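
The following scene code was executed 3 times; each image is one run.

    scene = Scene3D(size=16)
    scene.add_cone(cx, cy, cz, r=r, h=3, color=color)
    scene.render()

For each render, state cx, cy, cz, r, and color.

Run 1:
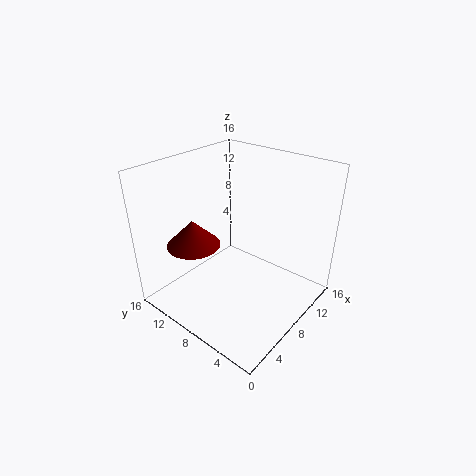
cx = 5, cy = 12, cz = 7, r = 3, color = 'maroon'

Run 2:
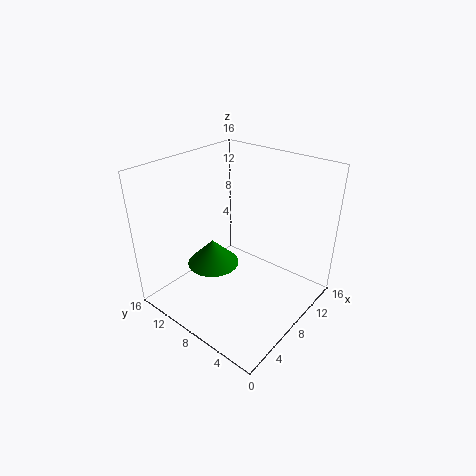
cx = 7, cy = 11, cz = 4, r = 3, color = 'green'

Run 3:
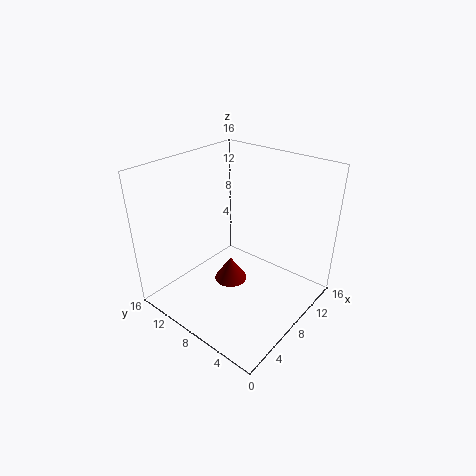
cx = 9, cy = 10, cz = 1, r = 2, color = 'maroon'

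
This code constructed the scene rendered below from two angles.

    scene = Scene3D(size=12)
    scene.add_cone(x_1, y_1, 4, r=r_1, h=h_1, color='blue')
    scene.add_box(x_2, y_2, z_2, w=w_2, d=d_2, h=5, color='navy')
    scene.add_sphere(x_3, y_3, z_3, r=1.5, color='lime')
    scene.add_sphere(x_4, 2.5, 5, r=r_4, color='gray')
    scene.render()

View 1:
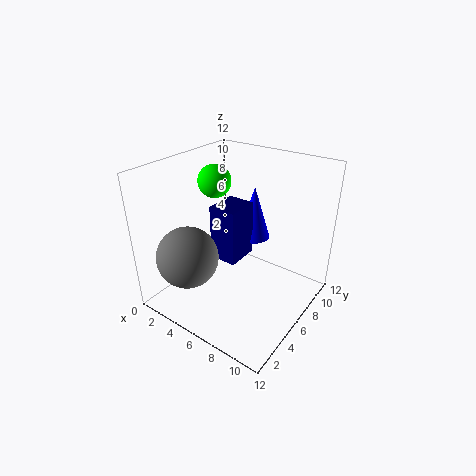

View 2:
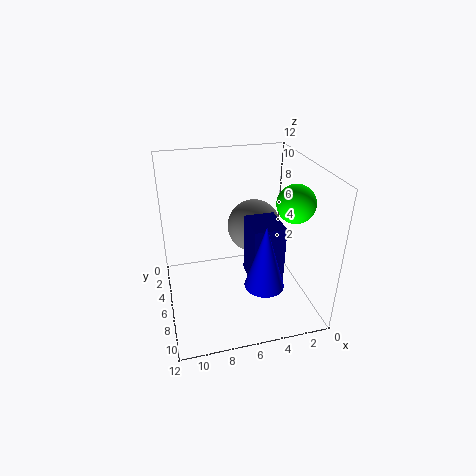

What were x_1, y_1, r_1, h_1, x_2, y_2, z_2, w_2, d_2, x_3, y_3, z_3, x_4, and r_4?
x_1 = 5; y_1 = 10; r_1 = 1.5; h_1 = 5; x_2 = 3; y_2 = 6; z_2 = 3; w_2 = 2.5; d_2 = 3; x_3 = 2; y_3 = 8; z_3 = 9.5; x_4 = 3.5; r_4 = 2.5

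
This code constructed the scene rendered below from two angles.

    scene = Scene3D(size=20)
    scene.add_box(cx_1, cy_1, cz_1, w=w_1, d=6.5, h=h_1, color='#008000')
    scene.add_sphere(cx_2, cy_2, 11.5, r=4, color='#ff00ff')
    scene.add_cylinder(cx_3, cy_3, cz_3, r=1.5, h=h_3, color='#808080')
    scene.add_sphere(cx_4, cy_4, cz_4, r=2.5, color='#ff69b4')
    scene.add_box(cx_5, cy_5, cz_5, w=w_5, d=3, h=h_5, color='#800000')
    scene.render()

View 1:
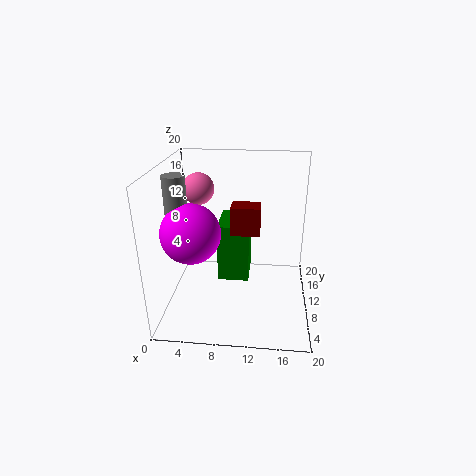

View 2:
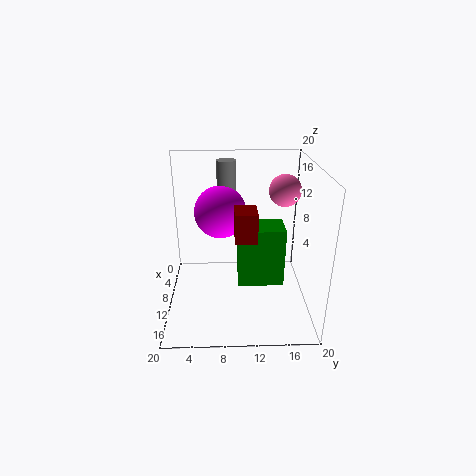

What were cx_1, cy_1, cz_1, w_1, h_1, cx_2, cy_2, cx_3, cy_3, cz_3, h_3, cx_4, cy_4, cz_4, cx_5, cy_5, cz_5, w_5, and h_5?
cx_1 = 7; cy_1 = 10; cz_1 = 3; w_1 = 4.5; h_1 = 8.5; cx_2 = 4; cy_2 = 7.5; cx_3 = 2; cy_3 = 8.5; cz_3 = 9; h_3 = 10; cx_4 = 3; cy_4 = 17.5; cz_4 = 14.5; cx_5 = 9; cy_5 = 9.5; cz_5 = 10.5; w_5 = 4; h_5 = 4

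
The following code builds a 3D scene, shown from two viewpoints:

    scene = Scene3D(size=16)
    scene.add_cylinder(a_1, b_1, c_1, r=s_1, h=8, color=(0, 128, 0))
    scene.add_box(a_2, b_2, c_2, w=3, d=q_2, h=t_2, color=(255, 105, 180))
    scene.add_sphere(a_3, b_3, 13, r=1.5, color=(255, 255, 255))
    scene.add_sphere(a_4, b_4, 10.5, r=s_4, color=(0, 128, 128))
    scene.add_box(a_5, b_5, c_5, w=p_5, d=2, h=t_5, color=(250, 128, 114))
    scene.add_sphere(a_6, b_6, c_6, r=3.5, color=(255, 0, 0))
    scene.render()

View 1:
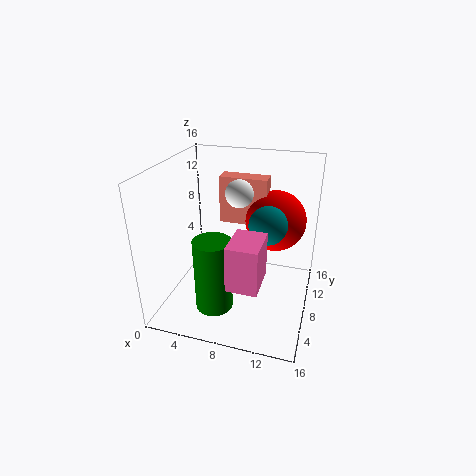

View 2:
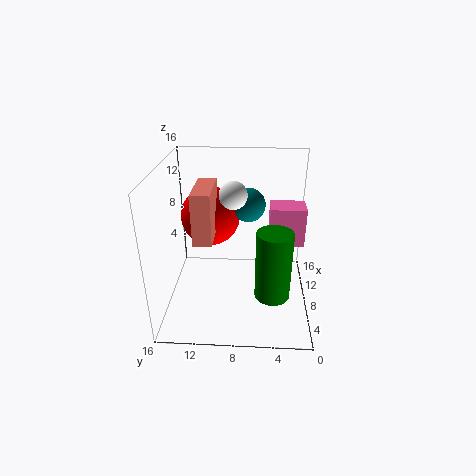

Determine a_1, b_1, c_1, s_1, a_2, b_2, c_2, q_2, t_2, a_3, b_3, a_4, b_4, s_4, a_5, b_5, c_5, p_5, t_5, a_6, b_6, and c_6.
a_1 = 6.5, b_1 = 4, c_1 = 1.5, s_1 = 2, a_2 = 9, b_2 = 0.5, c_2 = 6.5, q_2 = 4, t_2 = 4.5, a_3 = 8, b_3 = 8.5, a_4 = 11.5, b_4 = 7, s_4 = 2, a_5 = 5, b_5 = 10.5, c_5 = 8.5, p_5 = 5.5, t_5 = 5.5, a_6 = 11.5, b_6 = 11.5, c_6 = 9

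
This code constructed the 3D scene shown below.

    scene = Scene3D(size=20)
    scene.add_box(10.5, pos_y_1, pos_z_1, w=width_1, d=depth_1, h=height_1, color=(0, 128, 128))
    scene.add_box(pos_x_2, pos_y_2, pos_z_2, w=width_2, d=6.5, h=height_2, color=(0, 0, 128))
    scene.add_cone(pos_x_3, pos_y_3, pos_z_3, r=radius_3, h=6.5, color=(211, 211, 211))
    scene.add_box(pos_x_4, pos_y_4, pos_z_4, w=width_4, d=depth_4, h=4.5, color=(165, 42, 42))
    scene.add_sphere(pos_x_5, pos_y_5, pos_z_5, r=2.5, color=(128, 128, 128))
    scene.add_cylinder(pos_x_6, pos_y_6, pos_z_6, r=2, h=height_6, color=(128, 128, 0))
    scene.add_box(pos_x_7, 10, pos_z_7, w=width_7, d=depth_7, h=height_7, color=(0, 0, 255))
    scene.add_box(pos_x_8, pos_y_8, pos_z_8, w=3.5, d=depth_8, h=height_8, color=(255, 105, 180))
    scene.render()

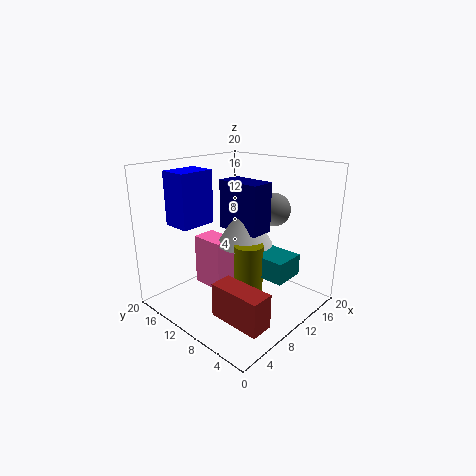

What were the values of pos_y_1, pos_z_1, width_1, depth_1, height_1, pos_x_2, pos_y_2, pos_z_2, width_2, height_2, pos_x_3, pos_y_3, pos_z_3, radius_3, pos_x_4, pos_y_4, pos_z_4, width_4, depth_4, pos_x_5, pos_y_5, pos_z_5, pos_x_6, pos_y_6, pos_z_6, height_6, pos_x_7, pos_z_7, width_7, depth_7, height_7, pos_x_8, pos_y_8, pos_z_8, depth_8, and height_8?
pos_y_1 = 3
pos_z_1 = 5
width_1 = 4.5
depth_1 = 5.5
height_1 = 3
pos_x_2 = 10.5
pos_y_2 = 7.5
pos_z_2 = 10.5
width_2 = 3.5
height_2 = 7
pos_x_3 = 12
pos_y_3 = 10.5
pos_z_3 = 8.5
radius_3 = 4
pos_x_4 = 3
pos_y_4 = 1
pos_z_4 = 2
width_4 = 3
depth_4 = 7
pos_x_5 = 17.5
pos_y_5 = 9.5
pos_z_5 = 12.5
pos_x_6 = 10
pos_y_6 = 8
pos_z_6 = 2
height_6 = 7.5
pos_x_7 = 1
pos_z_7 = 13.5
width_7 = 4.5
depth_7 = 3.5
height_7 = 6.5
pos_x_8 = 8
pos_y_8 = 12
pos_z_8 = 1.5
depth_8 = 5
height_8 = 7.5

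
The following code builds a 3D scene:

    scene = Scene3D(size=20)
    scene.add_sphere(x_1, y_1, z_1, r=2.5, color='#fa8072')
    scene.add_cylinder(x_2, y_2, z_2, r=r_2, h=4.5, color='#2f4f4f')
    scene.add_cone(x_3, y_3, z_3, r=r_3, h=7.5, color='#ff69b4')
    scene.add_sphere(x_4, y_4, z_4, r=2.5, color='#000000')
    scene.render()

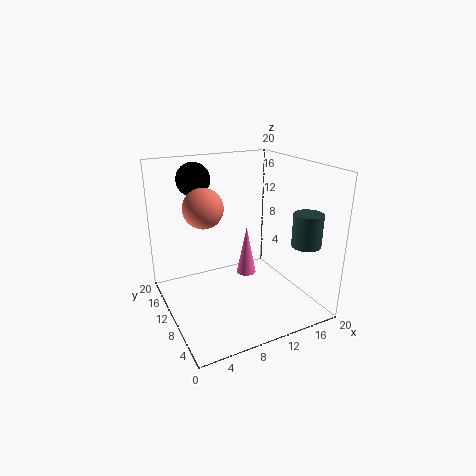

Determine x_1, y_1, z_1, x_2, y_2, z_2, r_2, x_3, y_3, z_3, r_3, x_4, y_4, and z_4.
x_1 = 4.5, y_1 = 8.5, z_1 = 15.5, x_2 = 17.5, y_2 = 4.5, z_2 = 9.5, r_2 = 2, x_3 = 13, y_3 = 13, z_3 = 2.5, r_3 = 1.5, x_4 = 6.5, y_4 = 17.5, z_4 = 17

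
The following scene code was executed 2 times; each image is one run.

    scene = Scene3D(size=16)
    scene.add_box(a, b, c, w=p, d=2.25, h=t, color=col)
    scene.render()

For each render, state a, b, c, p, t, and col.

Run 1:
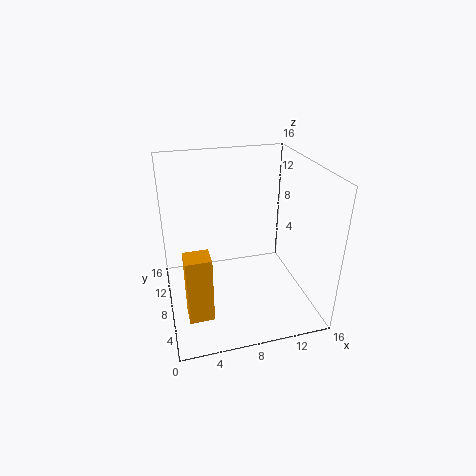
a = 1.5
b = 2.25
c = 2.25
p = 2.5
t = 7
col = 'orange'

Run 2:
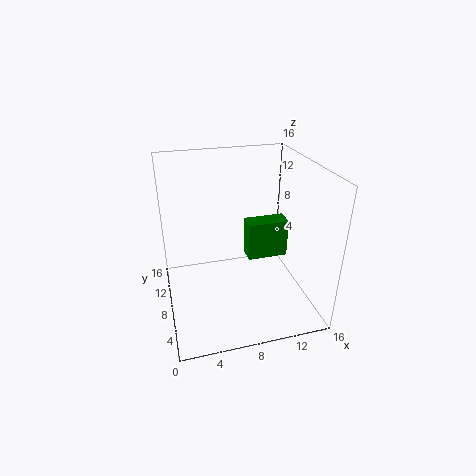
a = 9.5
b = 8.5
c = 4.5
p = 4.75
t = 4.5
col = 'green'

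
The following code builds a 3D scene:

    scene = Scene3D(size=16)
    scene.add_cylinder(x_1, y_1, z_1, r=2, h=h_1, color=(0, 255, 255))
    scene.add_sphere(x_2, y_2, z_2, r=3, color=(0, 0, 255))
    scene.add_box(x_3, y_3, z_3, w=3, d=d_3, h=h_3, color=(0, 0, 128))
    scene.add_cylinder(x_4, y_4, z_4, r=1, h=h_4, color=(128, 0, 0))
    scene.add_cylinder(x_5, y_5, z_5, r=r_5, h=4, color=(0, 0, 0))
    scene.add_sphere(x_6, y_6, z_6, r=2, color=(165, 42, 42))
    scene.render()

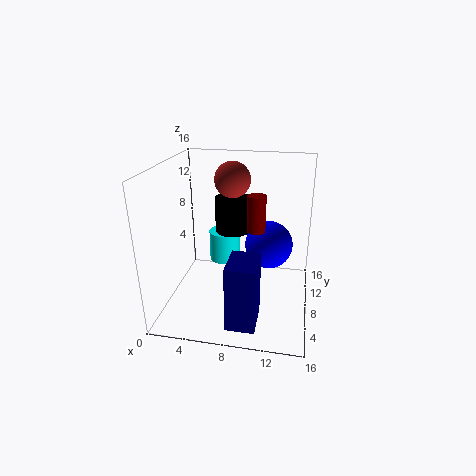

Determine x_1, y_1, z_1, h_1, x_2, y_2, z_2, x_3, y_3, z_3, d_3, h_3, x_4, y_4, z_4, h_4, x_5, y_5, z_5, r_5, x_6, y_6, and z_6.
x_1 = 5; y_1 = 14; z_1 = 2; h_1 = 4; x_2 = 11; y_2 = 13; z_2 = 5; x_3 = 8; y_3 = 1; z_3 = 1; d_3 = 4; h_3 = 7; x_4 = 10; y_4 = 8; z_4 = 9; h_4 = 4; x_5 = 7; y_5 = 10; z_5 = 8; r_5 = 2; x_6 = 7; y_6 = 10; z_6 = 14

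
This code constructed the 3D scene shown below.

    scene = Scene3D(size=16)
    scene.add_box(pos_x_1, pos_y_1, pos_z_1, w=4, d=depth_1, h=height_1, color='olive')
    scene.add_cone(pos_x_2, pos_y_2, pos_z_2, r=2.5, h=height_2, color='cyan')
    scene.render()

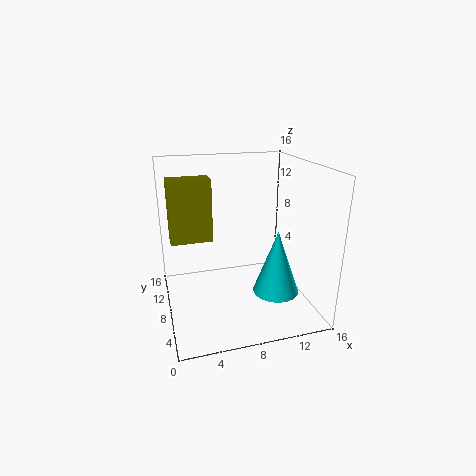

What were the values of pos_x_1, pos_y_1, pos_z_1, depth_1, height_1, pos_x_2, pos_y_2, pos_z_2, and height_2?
pos_x_1 = 0.5
pos_y_1 = 4.5
pos_z_1 = 9.5
depth_1 = 2
height_1 = 6
pos_x_2 = 11.5
pos_y_2 = 5
pos_z_2 = 2.5
height_2 = 7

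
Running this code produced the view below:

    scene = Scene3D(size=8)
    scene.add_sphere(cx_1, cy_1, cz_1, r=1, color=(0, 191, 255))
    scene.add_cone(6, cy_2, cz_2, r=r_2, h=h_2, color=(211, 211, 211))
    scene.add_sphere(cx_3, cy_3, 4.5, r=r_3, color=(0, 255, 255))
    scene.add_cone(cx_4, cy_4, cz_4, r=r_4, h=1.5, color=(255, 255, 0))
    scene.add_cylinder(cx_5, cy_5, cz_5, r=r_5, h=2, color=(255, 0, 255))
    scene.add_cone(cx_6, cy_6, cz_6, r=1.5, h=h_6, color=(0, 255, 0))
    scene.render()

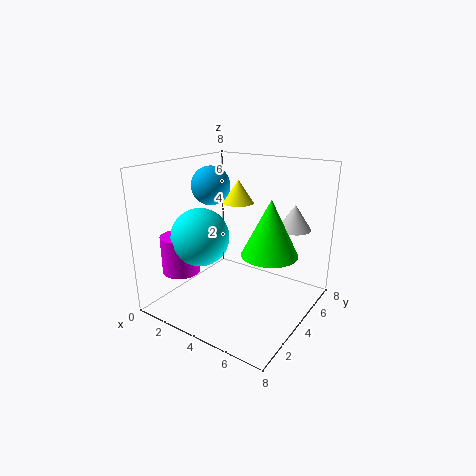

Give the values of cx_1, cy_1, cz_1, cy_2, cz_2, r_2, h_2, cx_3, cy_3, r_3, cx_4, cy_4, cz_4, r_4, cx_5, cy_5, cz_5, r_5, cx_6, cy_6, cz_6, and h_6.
cx_1 = 3
cy_1 = 3
cz_1 = 7
cy_2 = 7
cz_2 = 4
r_2 = 1
h_2 = 1.5
cx_3 = 3
cy_3 = 2
r_3 = 1.5
cx_4 = 2
cy_4 = 7
cz_4 = 5
r_4 = 1
cx_5 = 2
cy_5 = 1.5
cz_5 = 2.5
r_5 = 1
cx_6 = 6
cy_6 = 4
cz_6 = 3.5
h_6 = 3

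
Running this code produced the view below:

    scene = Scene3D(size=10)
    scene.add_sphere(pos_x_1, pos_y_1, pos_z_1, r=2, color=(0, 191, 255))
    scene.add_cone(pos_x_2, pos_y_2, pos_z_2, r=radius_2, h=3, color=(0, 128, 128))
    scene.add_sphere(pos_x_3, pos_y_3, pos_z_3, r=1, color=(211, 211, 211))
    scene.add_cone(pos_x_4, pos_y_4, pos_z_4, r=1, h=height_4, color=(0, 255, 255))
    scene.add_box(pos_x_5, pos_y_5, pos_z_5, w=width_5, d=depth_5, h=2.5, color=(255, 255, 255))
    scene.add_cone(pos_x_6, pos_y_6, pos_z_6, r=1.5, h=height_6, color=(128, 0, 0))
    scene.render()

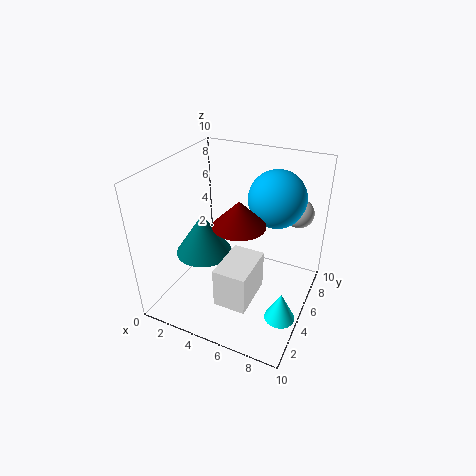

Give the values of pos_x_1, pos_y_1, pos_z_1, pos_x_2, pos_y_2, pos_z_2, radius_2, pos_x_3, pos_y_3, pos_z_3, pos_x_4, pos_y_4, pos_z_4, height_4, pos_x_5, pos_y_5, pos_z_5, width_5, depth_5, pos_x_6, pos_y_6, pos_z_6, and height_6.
pos_x_1 = 7
pos_y_1 = 7
pos_z_1 = 7.5
pos_x_2 = 2.5
pos_y_2 = 4.5
pos_z_2 = 3.5
radius_2 = 2
pos_x_3 = 8.5
pos_y_3 = 7.5
pos_z_3 = 6.5
pos_x_4 = 9
pos_y_4 = 3
pos_z_4 = 1
height_4 = 2
pos_x_5 = 5.5
pos_y_5 = 0.5
pos_z_5 = 3
width_5 = 2
depth_5 = 3
pos_x_6 = 6.5
pos_y_6 = 2
pos_z_6 = 8
height_6 = 1.5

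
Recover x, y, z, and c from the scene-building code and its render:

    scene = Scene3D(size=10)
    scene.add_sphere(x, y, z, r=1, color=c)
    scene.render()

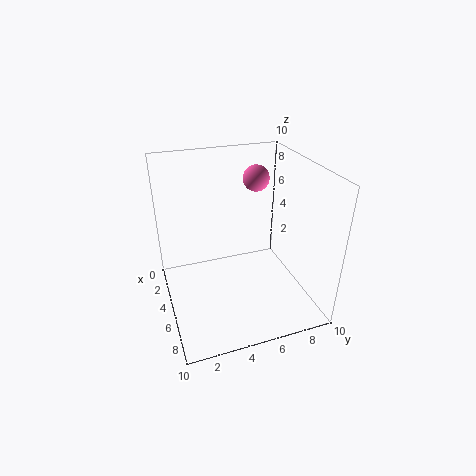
x = 2; y = 7.5; z = 8; c = 'hotpink'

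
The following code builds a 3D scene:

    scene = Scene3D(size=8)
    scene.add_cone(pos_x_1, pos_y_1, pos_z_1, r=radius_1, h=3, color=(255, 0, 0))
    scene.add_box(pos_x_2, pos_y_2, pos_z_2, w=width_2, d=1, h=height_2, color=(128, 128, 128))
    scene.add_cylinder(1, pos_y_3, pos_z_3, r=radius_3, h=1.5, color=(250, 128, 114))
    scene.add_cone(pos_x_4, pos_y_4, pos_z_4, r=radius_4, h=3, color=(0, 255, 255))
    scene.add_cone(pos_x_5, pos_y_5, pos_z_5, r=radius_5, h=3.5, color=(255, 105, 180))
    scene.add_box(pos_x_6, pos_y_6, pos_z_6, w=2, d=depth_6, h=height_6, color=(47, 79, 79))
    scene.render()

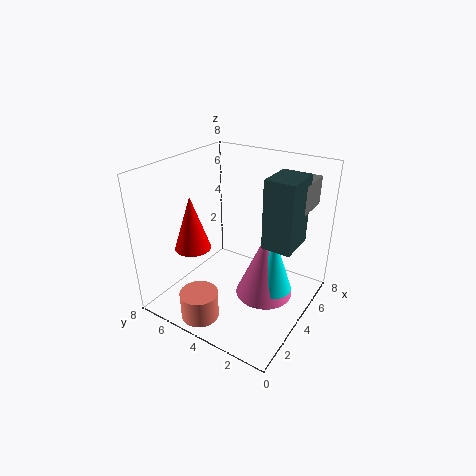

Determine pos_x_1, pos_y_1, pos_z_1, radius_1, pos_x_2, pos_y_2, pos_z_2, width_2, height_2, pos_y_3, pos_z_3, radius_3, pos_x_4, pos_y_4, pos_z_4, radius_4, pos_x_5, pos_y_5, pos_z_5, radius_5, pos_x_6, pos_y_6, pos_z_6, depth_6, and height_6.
pos_x_1 = 2.5
pos_y_1 = 6
pos_z_1 = 3.5
radius_1 = 1
pos_x_2 = 4.5
pos_y_2 = 0.5
pos_z_2 = 6
width_2 = 2
height_2 = 1.5
pos_y_3 = 4.5
pos_z_3 = 0.5
radius_3 = 1
pos_x_4 = 3.5
pos_y_4 = 1.5
pos_z_4 = 2
radius_4 = 1
pos_x_5 = 3.5
pos_y_5 = 2
pos_z_5 = 1.5
radius_5 = 1.5
pos_x_6 = 3
pos_y_6 = 0.5
pos_z_6 = 4.5
depth_6 = 1.5
height_6 = 3.5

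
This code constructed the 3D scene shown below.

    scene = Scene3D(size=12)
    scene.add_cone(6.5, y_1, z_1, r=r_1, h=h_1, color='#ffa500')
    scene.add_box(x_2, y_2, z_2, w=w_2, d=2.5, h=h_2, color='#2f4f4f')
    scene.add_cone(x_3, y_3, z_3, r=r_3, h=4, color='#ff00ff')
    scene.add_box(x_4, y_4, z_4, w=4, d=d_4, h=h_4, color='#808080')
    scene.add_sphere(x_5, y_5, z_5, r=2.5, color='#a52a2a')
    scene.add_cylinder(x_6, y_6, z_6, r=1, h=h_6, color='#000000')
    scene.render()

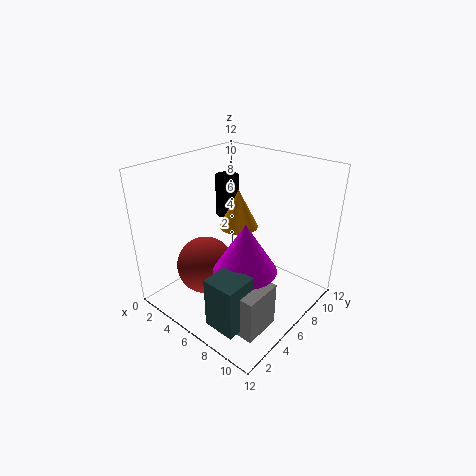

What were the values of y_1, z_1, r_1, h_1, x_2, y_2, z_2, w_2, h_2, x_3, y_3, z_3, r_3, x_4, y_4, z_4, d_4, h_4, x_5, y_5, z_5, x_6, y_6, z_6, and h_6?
y_1 = 5.5, z_1 = 7.5, r_1 = 1.5, h_1 = 3, x_2 = 7.5, y_2 = 0.5, z_2 = 1.5, w_2 = 2.5, h_2 = 4, x_3 = 8, y_3 = 4.5, z_3 = 4.5, r_3 = 2.5, x_4 = 7, y_4 = 1.5, z_4 = 1, d_4 = 3, h_4 = 3.5, x_5 = 3.5, y_5 = 4.5, z_5 = 3, x_6 = 3.5, y_6 = 7.5, z_6 = 7, h_6 = 3.5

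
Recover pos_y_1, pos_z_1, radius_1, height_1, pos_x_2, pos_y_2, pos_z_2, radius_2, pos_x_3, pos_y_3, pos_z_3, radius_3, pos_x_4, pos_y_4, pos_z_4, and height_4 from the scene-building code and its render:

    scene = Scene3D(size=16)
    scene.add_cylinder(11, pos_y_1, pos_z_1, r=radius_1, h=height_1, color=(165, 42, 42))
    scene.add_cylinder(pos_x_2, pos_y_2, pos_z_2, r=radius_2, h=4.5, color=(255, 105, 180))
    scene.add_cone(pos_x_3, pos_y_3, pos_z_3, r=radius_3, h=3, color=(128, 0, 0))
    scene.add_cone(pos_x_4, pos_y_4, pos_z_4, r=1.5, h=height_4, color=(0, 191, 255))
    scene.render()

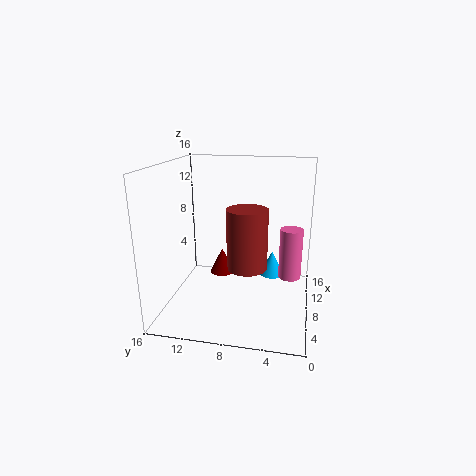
pos_y_1 = 7.5; pos_z_1 = 3; radius_1 = 2.5; height_1 = 7.5; pos_x_2 = 2; pos_y_2 = 2; pos_z_2 = 7; radius_2 = 1; pos_x_3 = 10.5; pos_y_3 = 10.5; pos_z_3 = 2.5; radius_3 = 1.5; pos_x_4 = 12; pos_y_4 = 4.5; pos_z_4 = 2; height_4 = 3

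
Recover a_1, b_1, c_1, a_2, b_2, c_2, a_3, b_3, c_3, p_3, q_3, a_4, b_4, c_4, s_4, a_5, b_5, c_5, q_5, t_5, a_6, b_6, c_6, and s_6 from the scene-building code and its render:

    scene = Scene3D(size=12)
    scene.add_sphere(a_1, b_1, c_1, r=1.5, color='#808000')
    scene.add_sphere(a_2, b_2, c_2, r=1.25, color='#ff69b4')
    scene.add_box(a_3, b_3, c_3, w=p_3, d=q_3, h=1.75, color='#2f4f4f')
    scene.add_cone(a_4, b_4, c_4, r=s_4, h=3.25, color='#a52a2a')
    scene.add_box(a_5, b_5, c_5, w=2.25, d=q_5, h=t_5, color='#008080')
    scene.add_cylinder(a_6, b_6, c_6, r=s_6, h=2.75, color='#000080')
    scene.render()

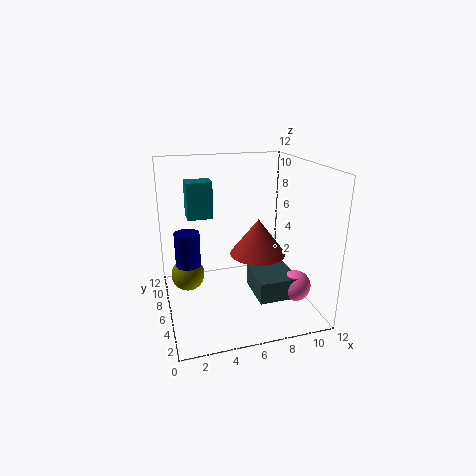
a_1 = 2, b_1 = 8.75, c_1 = 1.75, a_2 = 10, b_2 = 3, c_2 = 2.5, a_3 = 6.75, b_3 = 2.25, c_3 = 1.75, p_3 = 3.25, q_3 = 3.5, a_4 = 8.25, b_4 = 7.25, c_4 = 3.75, s_4 = 2.5, a_5 = 2.25, b_5 = 8.5, c_5 = 7, q_5 = 1.75, t_5 = 3.25, a_6 = 1.75, b_6 = 5.75, c_6 = 4.25, s_6 = 1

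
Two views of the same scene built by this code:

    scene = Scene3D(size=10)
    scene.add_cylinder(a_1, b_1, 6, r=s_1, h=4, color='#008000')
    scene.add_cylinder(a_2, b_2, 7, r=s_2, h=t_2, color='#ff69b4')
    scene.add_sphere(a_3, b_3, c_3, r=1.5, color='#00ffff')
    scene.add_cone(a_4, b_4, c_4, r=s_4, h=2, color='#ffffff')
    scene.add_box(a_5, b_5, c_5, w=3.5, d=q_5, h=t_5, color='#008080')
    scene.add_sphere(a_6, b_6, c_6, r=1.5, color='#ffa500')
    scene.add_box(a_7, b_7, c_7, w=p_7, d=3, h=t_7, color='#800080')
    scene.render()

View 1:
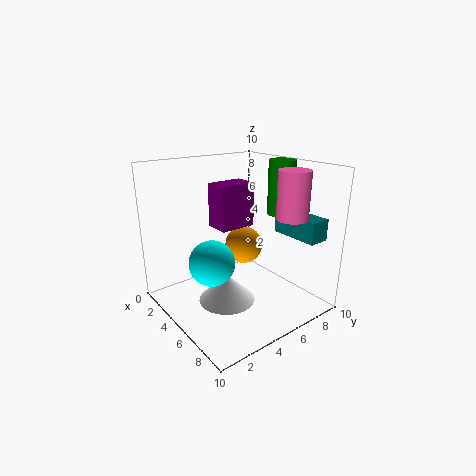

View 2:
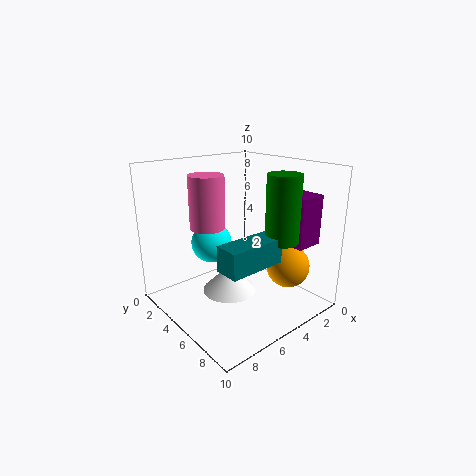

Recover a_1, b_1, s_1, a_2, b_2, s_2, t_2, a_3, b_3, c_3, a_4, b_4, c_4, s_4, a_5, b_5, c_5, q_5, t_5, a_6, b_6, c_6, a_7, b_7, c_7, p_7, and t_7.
a_1 = 5, b_1 = 9, s_1 = 1, a_2 = 8.5, b_2 = 6.5, s_2 = 1, t_2 = 3, a_3 = 5.5, b_3 = 2.5, c_3 = 4, a_4 = 5, b_4 = 4, c_4 = 0.5, s_4 = 2, a_5 = 5.5, b_5 = 8, c_5 = 5, q_5 = 1.5, t_5 = 1.5, a_6 = 2.5, b_6 = 7.5, c_6 = 3, a_7 = 0.5, b_7 = 5.5, c_7 = 4.5, p_7 = 2, t_7 = 3.5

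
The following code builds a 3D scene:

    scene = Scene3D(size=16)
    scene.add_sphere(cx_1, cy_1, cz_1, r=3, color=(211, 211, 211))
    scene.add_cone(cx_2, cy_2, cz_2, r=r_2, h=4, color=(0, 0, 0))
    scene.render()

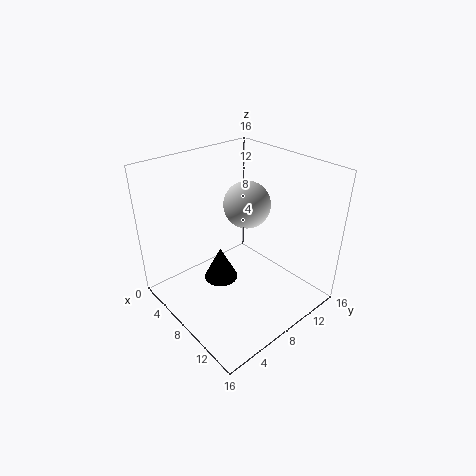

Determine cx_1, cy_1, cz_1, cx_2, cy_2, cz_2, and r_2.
cx_1 = 4, cy_1 = 13, cz_1 = 9, cx_2 = 6, cy_2 = 7, cz_2 = 2, r_2 = 2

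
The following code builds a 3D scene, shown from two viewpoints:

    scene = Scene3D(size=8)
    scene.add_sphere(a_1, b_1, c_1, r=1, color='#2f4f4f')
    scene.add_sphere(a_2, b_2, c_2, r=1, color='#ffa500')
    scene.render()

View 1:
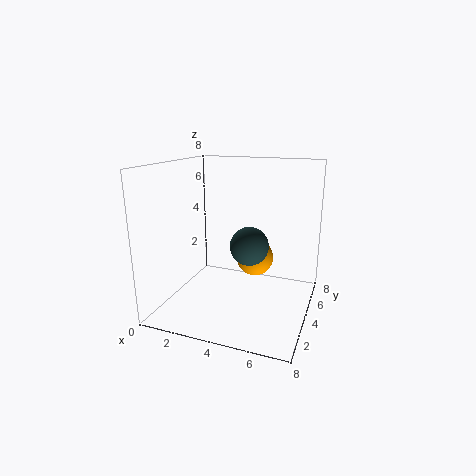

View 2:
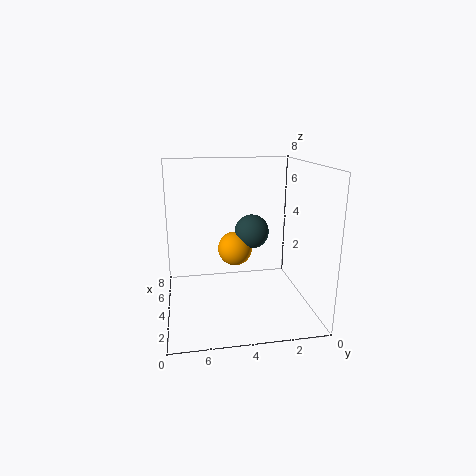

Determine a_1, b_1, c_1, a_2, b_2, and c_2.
a_1 = 5
b_1 = 3
c_1 = 4
a_2 = 5
b_2 = 4
c_2 = 3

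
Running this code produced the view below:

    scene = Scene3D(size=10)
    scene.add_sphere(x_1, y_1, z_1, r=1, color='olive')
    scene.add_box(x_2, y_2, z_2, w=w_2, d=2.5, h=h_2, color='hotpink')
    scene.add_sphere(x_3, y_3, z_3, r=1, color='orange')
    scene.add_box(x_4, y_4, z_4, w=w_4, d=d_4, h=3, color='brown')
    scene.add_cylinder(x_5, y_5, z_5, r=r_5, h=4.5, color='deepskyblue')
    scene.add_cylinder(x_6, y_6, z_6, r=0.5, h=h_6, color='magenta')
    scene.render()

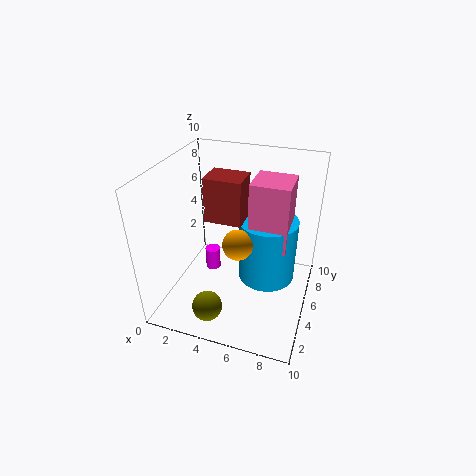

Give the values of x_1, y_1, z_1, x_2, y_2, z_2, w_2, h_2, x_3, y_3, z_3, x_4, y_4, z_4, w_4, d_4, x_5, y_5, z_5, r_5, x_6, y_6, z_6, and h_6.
x_1 = 4; y_1 = 1.5; z_1 = 1.5; x_2 = 6; y_2 = 4; z_2 = 5; w_2 = 2.5; h_2 = 4.5; x_3 = 5.5; y_3 = 3.5; z_3 = 5.5; x_4 = 3; y_4 = 4; z_4 = 6.5; w_4 = 2.5; d_4 = 2; x_5 = 7; y_5 = 5.5; z_5 = 2; r_5 = 2; x_6 = 3.5; y_6 = 4; z_6 = 3; h_6 = 1.5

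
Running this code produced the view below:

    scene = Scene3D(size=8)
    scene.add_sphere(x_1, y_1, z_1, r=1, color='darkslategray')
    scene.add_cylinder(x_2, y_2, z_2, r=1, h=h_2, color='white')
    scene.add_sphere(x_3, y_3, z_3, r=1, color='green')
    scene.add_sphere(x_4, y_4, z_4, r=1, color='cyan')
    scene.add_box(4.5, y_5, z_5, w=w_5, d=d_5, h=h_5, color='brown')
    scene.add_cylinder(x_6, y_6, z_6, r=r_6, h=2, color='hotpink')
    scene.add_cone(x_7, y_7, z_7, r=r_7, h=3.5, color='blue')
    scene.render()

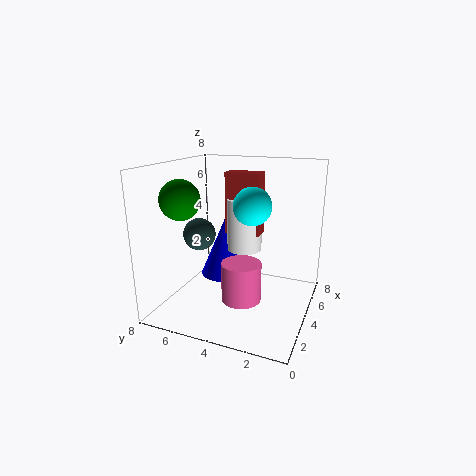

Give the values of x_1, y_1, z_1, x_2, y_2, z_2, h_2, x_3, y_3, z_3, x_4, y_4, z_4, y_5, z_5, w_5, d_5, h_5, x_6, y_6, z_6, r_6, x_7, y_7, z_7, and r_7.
x_1 = 5; y_1 = 7; z_1 = 3.5; x_2 = 5; y_2 = 4; z_2 = 3; h_2 = 3; x_3 = 1.5; y_3 = 6; z_3 = 6.5; x_4 = 3.5; y_4 = 3; z_4 = 6; y_5 = 3; z_5 = 4; w_5 = 1; d_5 = 2; h_5 = 3.5; x_6 = 2; y_6 = 3; z_6 = 1.5; r_6 = 1; x_7 = 5.5; y_7 = 5.5; z_7 = 1; r_7 = 1.5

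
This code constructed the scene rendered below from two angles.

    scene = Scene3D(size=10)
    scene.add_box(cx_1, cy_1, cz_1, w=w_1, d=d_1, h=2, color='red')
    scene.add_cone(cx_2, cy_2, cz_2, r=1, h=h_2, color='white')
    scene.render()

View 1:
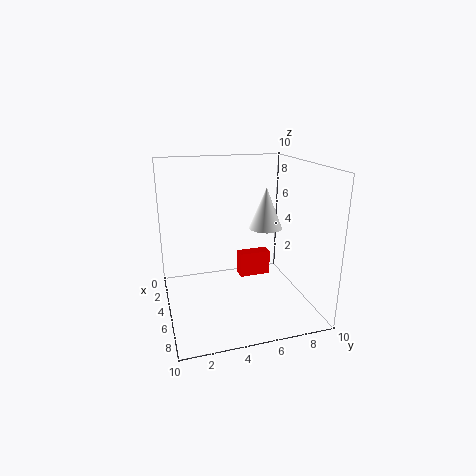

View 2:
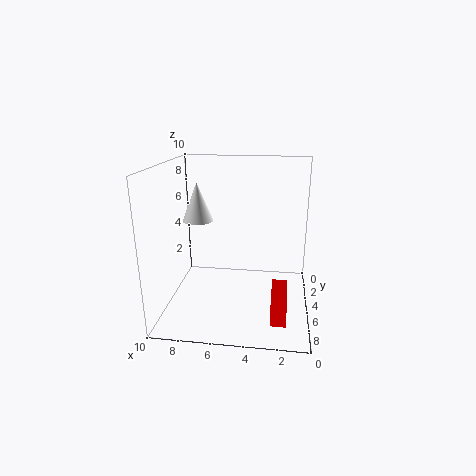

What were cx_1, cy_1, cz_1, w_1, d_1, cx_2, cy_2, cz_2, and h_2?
cx_1 = 1.5
cy_1 = 6
cz_1 = 0.5
w_1 = 1
d_1 = 2.5
cx_2 = 7.5
cy_2 = 6
cz_2 = 6.5
h_2 = 2.5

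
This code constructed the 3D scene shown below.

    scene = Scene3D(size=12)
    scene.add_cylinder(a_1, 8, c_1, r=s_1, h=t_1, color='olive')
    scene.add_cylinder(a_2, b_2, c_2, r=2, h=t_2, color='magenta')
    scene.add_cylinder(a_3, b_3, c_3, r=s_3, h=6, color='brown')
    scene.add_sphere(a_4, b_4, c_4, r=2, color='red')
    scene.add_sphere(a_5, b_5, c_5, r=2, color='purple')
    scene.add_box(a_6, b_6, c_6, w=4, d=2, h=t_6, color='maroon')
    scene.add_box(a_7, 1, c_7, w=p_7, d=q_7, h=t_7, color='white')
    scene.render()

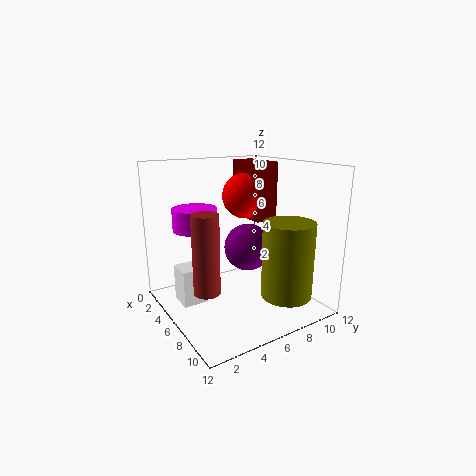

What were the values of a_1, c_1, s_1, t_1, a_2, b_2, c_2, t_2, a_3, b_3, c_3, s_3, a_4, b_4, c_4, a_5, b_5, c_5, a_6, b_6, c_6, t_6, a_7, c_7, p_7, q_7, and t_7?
a_1 = 10, c_1 = 2, s_1 = 2, t_1 = 6, a_2 = 2, b_2 = 4, c_2 = 6, t_2 = 2, a_3 = 8, b_3 = 2, c_3 = 3, s_3 = 1, a_4 = 4, b_4 = 8, c_4 = 9, a_5 = 6, b_5 = 7, c_5 = 5, a_6 = 2, b_6 = 8, c_6 = 7, t_6 = 5, a_7 = 4, c_7 = 1, p_7 = 2, q_7 = 2, t_7 = 3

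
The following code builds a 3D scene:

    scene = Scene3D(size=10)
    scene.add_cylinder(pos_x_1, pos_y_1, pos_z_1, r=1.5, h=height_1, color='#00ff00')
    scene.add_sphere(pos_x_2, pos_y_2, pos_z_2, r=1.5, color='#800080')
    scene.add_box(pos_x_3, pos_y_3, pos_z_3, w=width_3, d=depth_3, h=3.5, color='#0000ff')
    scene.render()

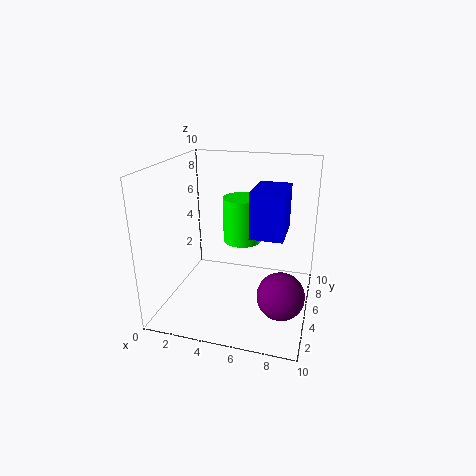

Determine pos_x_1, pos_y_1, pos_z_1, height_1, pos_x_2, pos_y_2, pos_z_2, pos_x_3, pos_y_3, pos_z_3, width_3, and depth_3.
pos_x_1 = 4.5, pos_y_1 = 8, pos_z_1 = 3.5, height_1 = 3.5, pos_x_2 = 8.5, pos_y_2 = 2.5, pos_z_2 = 2.5, pos_x_3 = 5.5, pos_y_3 = 6, pos_z_3 = 4.5, width_3 = 2.5, depth_3 = 3.5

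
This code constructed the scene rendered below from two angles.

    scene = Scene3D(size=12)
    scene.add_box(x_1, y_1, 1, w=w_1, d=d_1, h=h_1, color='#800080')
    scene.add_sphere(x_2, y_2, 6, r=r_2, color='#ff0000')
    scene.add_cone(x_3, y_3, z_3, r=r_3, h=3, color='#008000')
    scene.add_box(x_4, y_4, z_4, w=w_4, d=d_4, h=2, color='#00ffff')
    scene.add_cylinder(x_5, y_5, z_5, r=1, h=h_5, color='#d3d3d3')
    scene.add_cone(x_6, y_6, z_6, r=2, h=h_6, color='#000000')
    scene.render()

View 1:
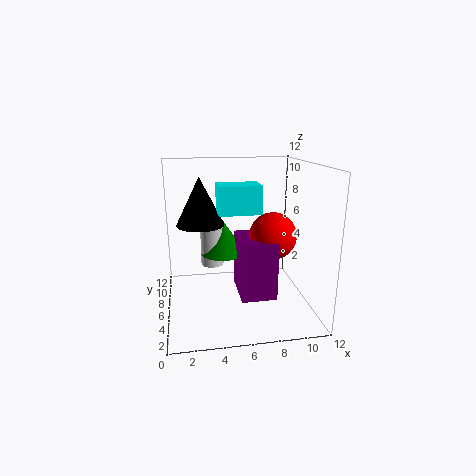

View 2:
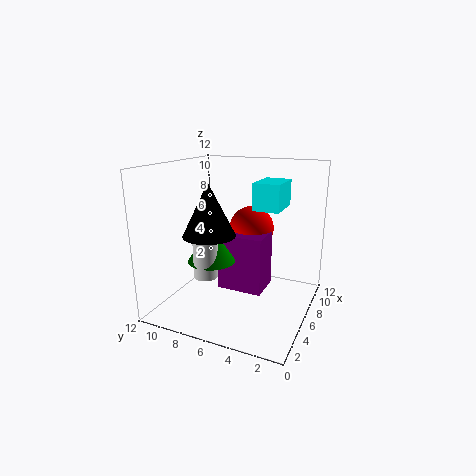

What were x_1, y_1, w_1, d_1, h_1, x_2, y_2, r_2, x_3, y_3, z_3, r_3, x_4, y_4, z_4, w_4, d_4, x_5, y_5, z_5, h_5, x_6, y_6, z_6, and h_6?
x_1 = 6; y_1 = 4; w_1 = 3; d_1 = 4; h_1 = 5; x_2 = 9; y_2 = 6; r_2 = 2; x_3 = 5; y_3 = 8; z_3 = 4; r_3 = 2; x_4 = 4; y_4 = 2; z_4 = 9; w_4 = 3; d_4 = 2; x_5 = 4; y_5 = 8; z_5 = 3; h_5 = 4; x_6 = 3; y_6 = 7; z_6 = 7; h_6 = 4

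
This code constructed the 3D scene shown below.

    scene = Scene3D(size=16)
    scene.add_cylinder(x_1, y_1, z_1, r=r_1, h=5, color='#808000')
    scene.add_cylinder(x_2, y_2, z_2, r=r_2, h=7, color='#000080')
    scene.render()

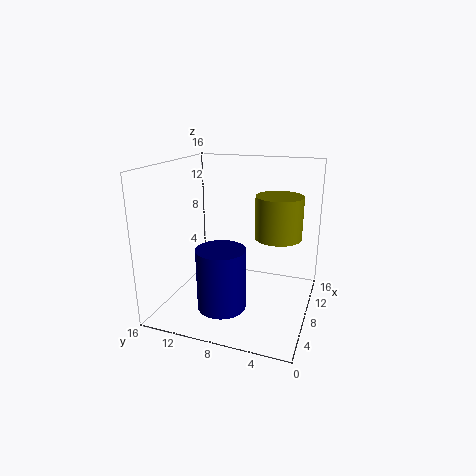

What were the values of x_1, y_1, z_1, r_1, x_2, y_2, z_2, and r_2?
x_1 = 11.5; y_1 = 4.25; z_1 = 7.25; r_1 = 2.75; x_2 = 6; y_2 = 9.25; z_2 = 0.25; r_2 = 2.75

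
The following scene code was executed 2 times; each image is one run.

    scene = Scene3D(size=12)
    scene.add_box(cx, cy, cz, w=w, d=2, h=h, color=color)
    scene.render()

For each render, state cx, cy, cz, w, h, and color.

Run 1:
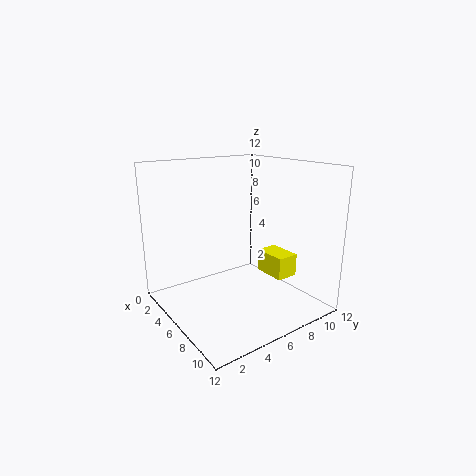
cx = 5; cy = 9; cz = 2; w = 3; h = 2; color = 'yellow'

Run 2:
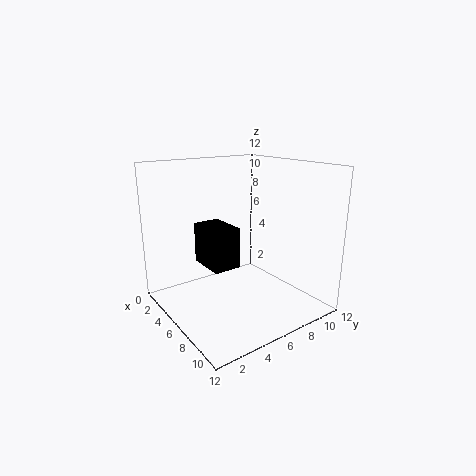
cx = 6; cy = 2; cz = 5; w = 3; h = 3; color = 'black'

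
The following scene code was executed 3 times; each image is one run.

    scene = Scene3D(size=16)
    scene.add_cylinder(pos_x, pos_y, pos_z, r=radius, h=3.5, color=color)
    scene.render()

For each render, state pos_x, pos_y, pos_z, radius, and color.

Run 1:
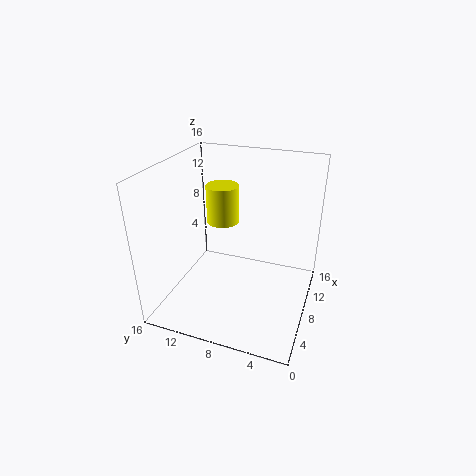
pos_x = 4; pos_y = 8; pos_z = 12; radius = 1.5; color = 'yellow'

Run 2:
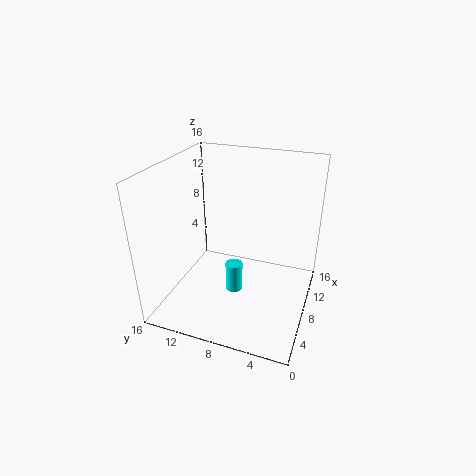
pos_x = 8; pos_y = 8.5; pos_z = 1; radius = 1; color = 'cyan'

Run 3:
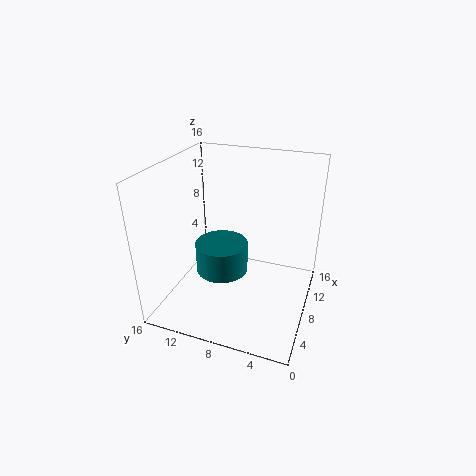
pos_x = 8; pos_y = 10; pos_z = 3.5; radius = 3; color = 'teal'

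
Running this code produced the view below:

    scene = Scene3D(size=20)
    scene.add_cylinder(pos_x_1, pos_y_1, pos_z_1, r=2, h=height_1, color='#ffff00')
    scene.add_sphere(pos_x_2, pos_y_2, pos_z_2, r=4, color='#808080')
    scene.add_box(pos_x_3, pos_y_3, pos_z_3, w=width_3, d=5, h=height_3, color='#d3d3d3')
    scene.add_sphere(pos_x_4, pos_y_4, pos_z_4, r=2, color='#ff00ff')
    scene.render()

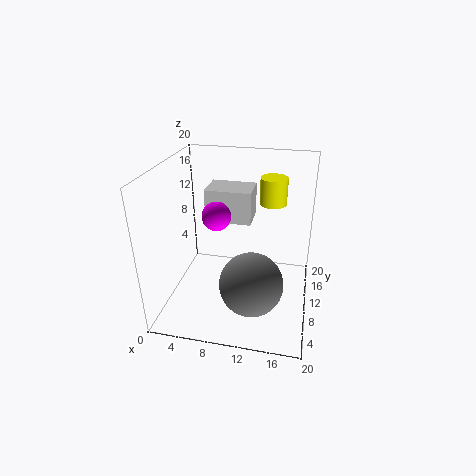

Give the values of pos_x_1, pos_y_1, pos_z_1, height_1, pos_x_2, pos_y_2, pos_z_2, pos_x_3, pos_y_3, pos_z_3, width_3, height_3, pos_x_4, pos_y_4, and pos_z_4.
pos_x_1 = 14; pos_y_1 = 16; pos_z_1 = 13; height_1 = 4; pos_x_2 = 13; pos_y_2 = 4; pos_z_2 = 7; pos_x_3 = 4; pos_y_3 = 14; pos_z_3 = 10; width_3 = 7; height_3 = 5; pos_x_4 = 7; pos_y_4 = 10; pos_z_4 = 13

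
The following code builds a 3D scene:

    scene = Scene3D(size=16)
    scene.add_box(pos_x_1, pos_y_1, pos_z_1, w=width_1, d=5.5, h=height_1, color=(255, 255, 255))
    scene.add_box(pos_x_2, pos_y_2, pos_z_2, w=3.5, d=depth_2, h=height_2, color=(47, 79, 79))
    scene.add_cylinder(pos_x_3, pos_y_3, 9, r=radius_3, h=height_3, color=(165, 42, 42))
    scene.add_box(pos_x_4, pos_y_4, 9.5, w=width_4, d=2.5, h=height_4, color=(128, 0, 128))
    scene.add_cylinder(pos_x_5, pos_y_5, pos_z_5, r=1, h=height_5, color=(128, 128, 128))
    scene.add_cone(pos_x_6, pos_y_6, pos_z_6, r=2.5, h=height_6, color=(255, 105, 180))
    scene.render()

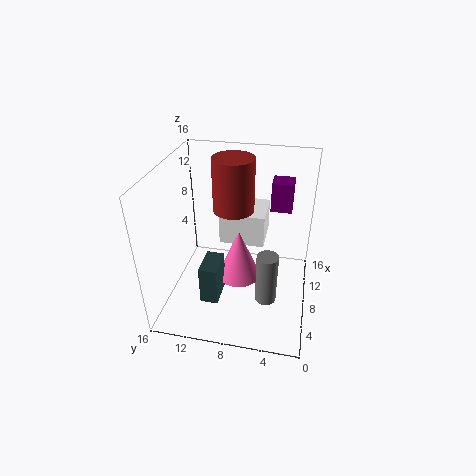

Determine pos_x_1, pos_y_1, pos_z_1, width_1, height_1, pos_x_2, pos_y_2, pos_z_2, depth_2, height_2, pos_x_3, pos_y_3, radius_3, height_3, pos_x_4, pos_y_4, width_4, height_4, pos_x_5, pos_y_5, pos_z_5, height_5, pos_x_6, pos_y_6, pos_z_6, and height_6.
pos_x_1 = 11; pos_y_1 = 5.5; pos_z_1 = 5; width_1 = 5; height_1 = 4; pos_x_2 = 4; pos_y_2 = 9.5; pos_z_2 = 1.5; depth_2 = 2; height_2 = 4.5; pos_x_3 = 12.5; pos_y_3 = 9.5; radius_3 = 2.5; height_3 = 6.5; pos_x_4 = 12; pos_y_4 = 2.5; width_4 = 2.5; height_4 = 3.5; pos_x_5 = 2; pos_y_5 = 4; pos_z_5 = 5.5; height_5 = 5; pos_x_6 = 8.5; pos_y_6 = 8; pos_z_6 = 2.5; height_6 = 6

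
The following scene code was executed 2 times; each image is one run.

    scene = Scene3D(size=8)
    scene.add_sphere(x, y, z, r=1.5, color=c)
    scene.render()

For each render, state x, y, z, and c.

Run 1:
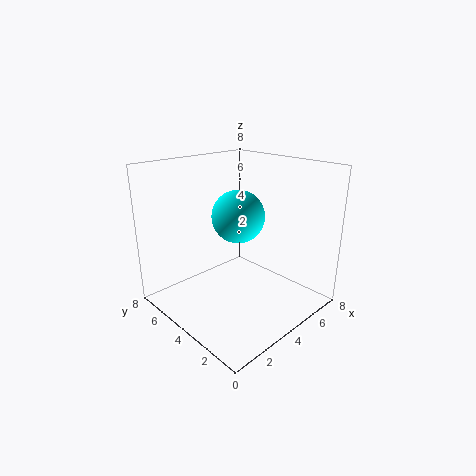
x = 4.5
y = 4.5
z = 5
c = 'cyan'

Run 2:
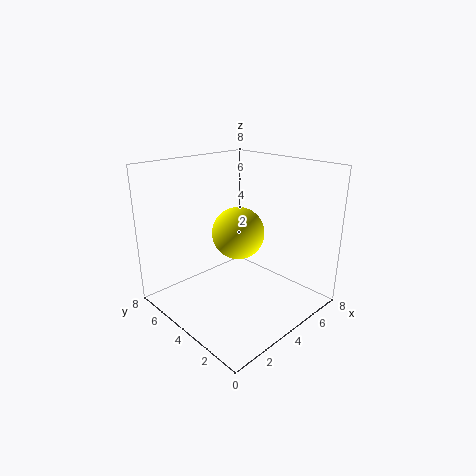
x = 4.5
y = 4.5
z = 4
c = 'yellow'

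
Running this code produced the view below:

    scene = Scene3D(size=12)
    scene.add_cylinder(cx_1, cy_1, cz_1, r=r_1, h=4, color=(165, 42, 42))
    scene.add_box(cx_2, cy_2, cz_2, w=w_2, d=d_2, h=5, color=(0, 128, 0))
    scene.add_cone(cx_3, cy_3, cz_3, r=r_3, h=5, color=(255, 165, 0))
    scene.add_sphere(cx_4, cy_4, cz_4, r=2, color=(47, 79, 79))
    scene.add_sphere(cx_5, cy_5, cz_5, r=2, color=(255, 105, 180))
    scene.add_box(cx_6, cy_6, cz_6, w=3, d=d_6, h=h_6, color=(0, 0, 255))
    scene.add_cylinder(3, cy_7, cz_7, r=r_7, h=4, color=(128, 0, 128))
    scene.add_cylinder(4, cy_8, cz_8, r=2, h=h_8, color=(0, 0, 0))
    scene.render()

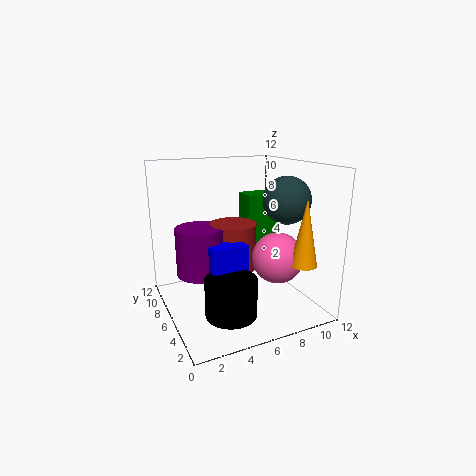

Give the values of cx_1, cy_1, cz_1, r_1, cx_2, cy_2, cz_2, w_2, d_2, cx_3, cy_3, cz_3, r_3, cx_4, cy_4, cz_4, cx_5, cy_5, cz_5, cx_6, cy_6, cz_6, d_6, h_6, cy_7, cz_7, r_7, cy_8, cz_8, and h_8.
cx_1 = 6
cy_1 = 7
cz_1 = 3
r_1 = 2
cx_2 = 8
cy_2 = 8
cz_2 = 4
w_2 = 3
d_2 = 2
cx_3 = 9
cy_3 = 1
cz_3 = 5
r_3 = 1
cx_4 = 10
cy_4 = 5
cz_4 = 9
cx_5 = 8
cy_5 = 3
cz_5 = 5
cx_6 = 3
cy_6 = 4
cz_6 = 3
d_6 = 2
h_6 = 3
cy_7 = 7
cz_7 = 3
r_7 = 2
cy_8 = 3
cz_8 = 1
h_8 = 3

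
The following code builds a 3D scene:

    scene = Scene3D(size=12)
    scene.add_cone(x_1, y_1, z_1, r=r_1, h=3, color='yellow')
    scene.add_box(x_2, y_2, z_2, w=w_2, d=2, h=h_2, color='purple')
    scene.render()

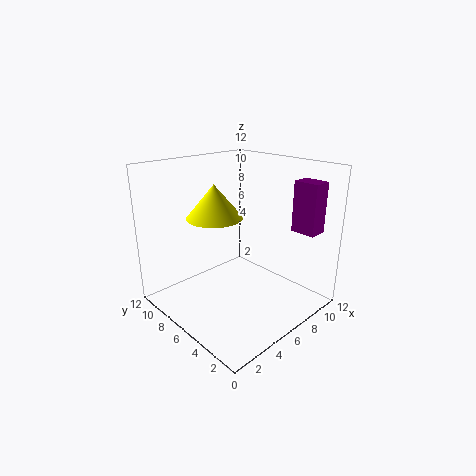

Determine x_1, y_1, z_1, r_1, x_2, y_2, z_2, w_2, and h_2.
x_1 = 6; y_1 = 9; z_1 = 7; r_1 = 2.5; x_2 = 8.5; y_2 = 0.5; z_2 = 7; w_2 = 1.5; h_2 = 4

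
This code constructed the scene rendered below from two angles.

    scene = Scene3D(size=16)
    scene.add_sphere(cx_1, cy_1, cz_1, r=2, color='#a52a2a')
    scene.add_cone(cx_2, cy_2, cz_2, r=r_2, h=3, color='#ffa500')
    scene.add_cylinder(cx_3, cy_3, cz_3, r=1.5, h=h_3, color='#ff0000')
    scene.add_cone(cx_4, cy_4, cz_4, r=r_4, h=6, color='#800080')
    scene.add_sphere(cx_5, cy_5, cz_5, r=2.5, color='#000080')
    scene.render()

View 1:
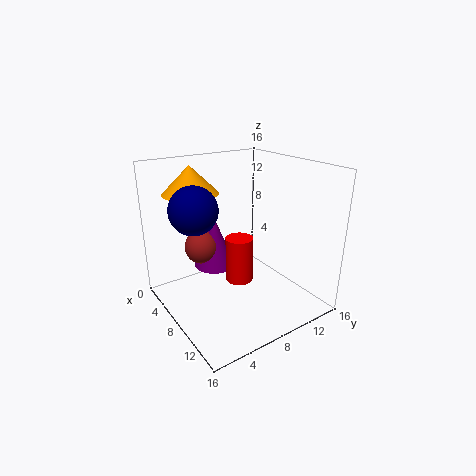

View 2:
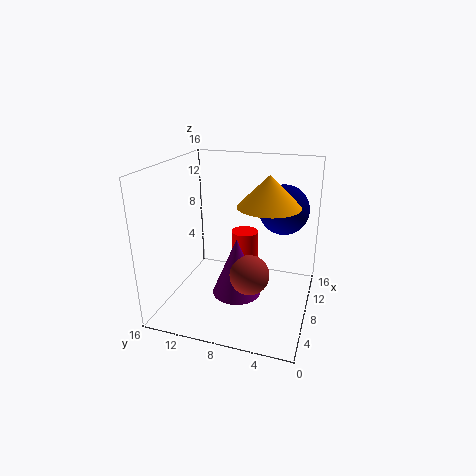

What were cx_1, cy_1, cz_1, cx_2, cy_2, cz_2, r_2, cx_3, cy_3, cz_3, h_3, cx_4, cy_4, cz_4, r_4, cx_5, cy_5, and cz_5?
cx_1 = 4
cy_1 = 5.5
cz_1 = 6
cx_2 = 5
cy_2 = 4
cz_2 = 13
r_2 = 3
cx_3 = 9
cy_3 = 7.5
cz_3 = 3.5
h_3 = 5
cx_4 = 4.5
cy_4 = 7
cz_4 = 3.5
r_4 = 2.5
cx_5 = 7.5
cy_5 = 3
cz_5 = 12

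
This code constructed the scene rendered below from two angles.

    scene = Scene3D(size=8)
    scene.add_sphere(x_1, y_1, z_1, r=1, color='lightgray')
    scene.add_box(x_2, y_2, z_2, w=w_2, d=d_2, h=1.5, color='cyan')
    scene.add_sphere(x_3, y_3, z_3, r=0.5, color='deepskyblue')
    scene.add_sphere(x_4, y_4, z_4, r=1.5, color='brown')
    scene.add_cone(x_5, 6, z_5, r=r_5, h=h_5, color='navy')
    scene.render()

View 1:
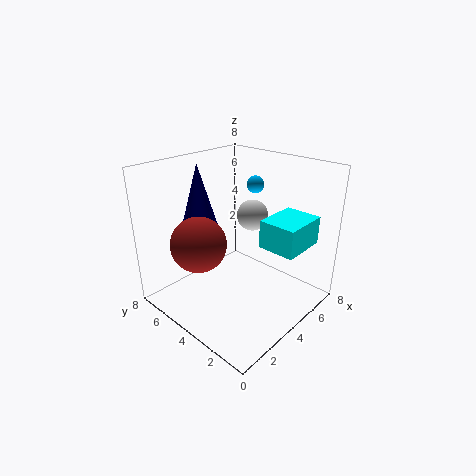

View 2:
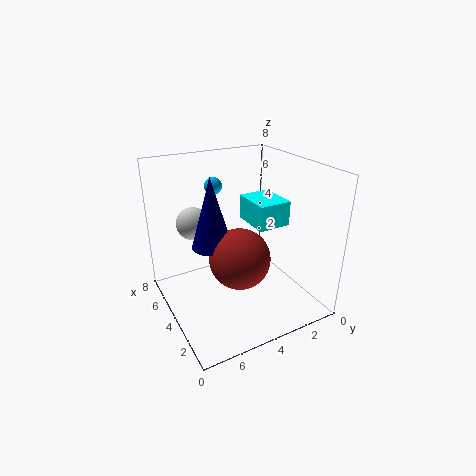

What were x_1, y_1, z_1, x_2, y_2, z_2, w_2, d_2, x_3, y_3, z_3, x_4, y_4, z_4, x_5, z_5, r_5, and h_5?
x_1 = 7, y_1 = 5.5, z_1 = 4, x_2 = 4, y_2 = 0.5, z_2 = 4, w_2 = 2.5, d_2 = 2, x_3 = 6, y_3 = 4.5, z_3 = 6.5, x_4 = 2, y_4 = 5, z_4 = 4, x_5 = 3, z_5 = 4.5, r_5 = 1, h_5 = 3.5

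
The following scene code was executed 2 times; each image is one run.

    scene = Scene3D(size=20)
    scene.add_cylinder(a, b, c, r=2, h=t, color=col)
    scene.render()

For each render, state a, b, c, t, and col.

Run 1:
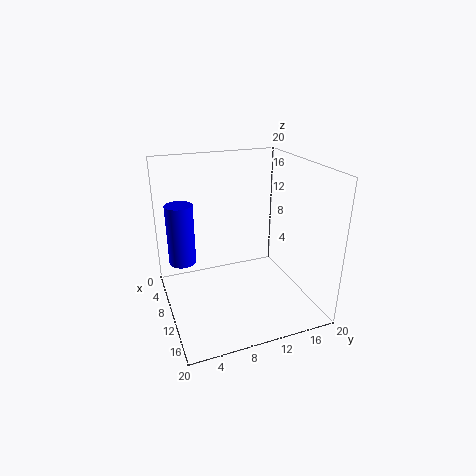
a = 5, b = 3, c = 5, t = 9, col = 'blue'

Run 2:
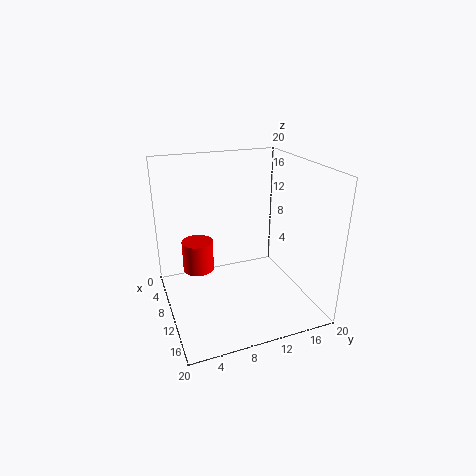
a = 11, b = 4, c = 7, t = 4, col = 'red'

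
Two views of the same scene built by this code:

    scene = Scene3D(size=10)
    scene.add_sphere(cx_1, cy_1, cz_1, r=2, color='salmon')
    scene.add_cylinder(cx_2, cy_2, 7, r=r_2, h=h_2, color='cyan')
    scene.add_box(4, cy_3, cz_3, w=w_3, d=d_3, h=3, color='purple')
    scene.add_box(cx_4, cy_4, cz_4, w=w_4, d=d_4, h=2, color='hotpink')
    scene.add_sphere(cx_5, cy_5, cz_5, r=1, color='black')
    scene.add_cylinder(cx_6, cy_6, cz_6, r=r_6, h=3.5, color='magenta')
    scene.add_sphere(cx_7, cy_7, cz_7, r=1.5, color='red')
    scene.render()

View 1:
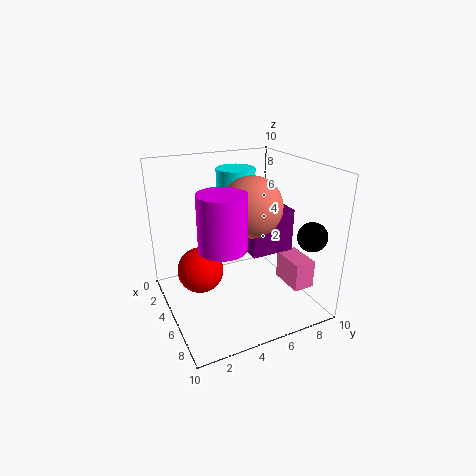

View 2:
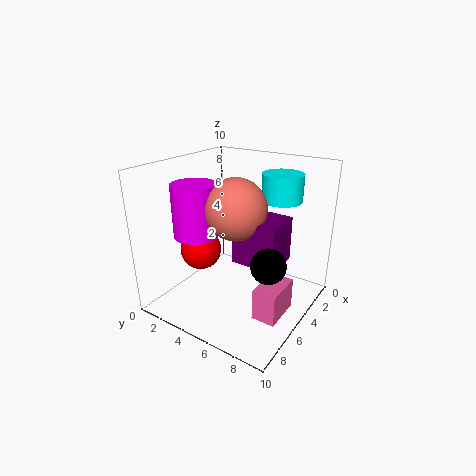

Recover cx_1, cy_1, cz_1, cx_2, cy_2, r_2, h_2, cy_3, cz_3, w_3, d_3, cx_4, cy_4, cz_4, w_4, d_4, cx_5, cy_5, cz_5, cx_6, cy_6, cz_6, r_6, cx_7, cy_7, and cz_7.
cx_1 = 6
cy_1 = 5.5
cz_1 = 7.5
cx_2 = 1.5
cy_2 = 6.5
r_2 = 1.5
h_2 = 2
cy_3 = 5.5
cz_3 = 4
w_3 = 2.5
d_3 = 3
cx_4 = 5.5
cy_4 = 8
cz_4 = 1.5
w_4 = 2.5
d_4 = 1.5
cx_5 = 8
cy_5 = 9
cz_5 = 5.5
cx_6 = 7
cy_6 = 3
cz_6 = 5.5
r_6 = 1.5
cx_7 = 5.5
cy_7 = 2
cz_7 = 3.5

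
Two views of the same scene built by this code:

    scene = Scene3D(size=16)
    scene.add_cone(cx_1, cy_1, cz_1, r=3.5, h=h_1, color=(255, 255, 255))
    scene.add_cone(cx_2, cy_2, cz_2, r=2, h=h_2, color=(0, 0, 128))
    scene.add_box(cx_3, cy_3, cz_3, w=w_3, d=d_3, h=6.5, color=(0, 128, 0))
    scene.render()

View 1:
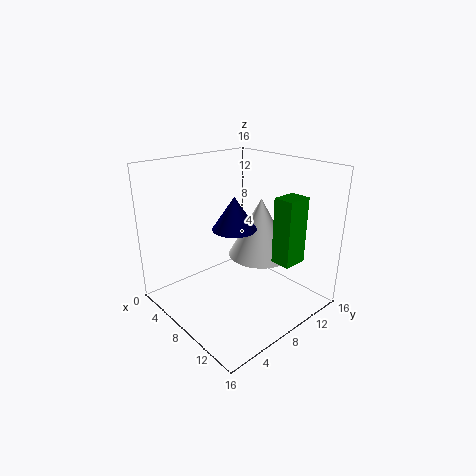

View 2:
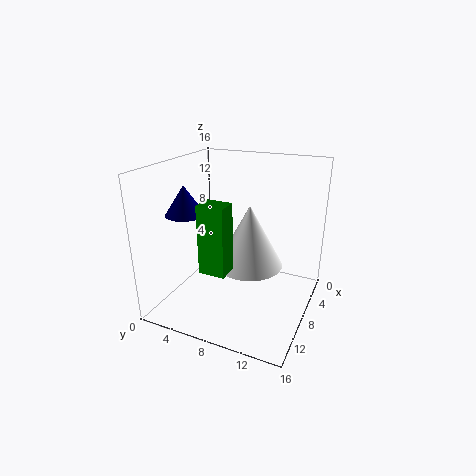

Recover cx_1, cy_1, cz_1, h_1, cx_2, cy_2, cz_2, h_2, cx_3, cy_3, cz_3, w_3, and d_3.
cx_1 = 9.5; cy_1 = 10; cz_1 = 6; h_1 = 6.5; cx_2 = 12; cy_2 = 4; cz_2 = 11.5; h_2 = 3; cx_3 = 13.5; cy_3 = 7.5; cz_3 = 7.5; w_3 = 2; d_3 = 2.5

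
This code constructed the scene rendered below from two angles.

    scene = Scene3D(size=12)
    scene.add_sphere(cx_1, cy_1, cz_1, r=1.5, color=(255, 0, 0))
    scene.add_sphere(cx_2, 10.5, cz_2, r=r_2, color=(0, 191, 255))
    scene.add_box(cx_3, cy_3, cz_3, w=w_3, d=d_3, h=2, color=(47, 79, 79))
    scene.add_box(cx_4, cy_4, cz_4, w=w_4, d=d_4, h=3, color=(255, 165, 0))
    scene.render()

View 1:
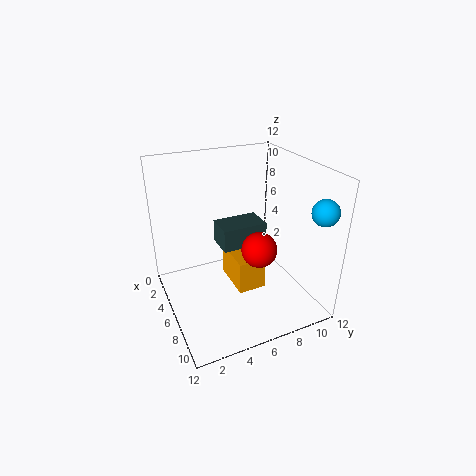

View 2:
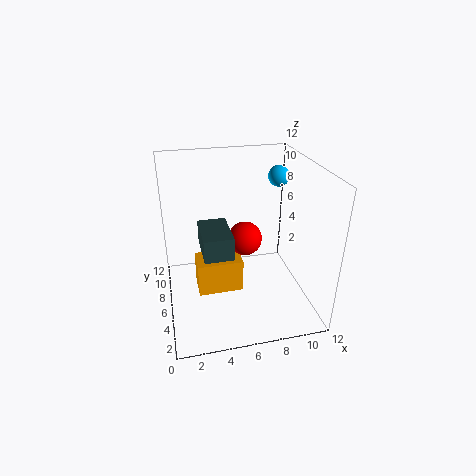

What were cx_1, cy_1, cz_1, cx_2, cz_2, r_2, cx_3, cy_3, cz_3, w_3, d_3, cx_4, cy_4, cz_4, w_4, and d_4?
cx_1 = 7; cy_1 = 7.5; cz_1 = 5; cx_2 = 11; cz_2 = 9.5; r_2 = 1; cx_3 = 3; cy_3 = 5; cz_3 = 4.5; w_3 = 2.5; d_3 = 4; cx_4 = 2.5; cy_4 = 6; cz_4 = 0.5; w_4 = 4; d_4 = 2.5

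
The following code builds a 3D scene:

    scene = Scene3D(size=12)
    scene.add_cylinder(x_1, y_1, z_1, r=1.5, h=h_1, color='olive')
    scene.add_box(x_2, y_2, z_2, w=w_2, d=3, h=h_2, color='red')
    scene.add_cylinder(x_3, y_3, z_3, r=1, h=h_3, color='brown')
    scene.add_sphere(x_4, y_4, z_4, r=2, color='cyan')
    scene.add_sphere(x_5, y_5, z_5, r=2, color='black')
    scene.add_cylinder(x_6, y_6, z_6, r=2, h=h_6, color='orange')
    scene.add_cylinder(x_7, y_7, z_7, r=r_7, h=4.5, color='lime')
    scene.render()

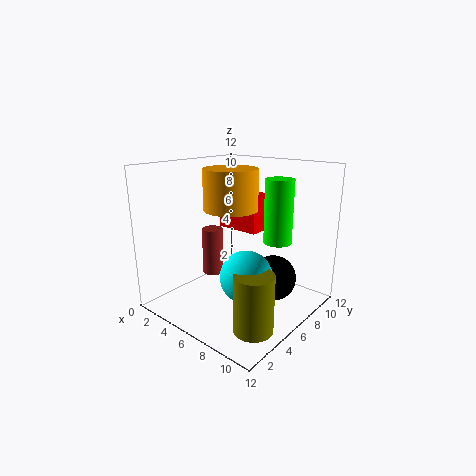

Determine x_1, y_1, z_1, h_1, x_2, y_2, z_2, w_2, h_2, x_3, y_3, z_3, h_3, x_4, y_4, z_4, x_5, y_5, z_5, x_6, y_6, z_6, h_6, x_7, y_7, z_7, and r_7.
x_1 = 10; y_1 = 3; z_1 = 0.5; h_1 = 4.5; x_2 = 2.5; y_2 = 7.5; z_2 = 6; w_2 = 4; h_2 = 3; x_3 = 1.5; y_3 = 7.5; z_3 = 1; h_3 = 4.5; x_4 = 8.5; y_4 = 4; z_4 = 4; x_5 = 8; y_5 = 8.5; z_5 = 2; x_6 = 7; y_6 = 4; z_6 = 9; h_6 = 3; x_7 = 10.5; y_7 = 5; z_7 = 7; r_7 = 1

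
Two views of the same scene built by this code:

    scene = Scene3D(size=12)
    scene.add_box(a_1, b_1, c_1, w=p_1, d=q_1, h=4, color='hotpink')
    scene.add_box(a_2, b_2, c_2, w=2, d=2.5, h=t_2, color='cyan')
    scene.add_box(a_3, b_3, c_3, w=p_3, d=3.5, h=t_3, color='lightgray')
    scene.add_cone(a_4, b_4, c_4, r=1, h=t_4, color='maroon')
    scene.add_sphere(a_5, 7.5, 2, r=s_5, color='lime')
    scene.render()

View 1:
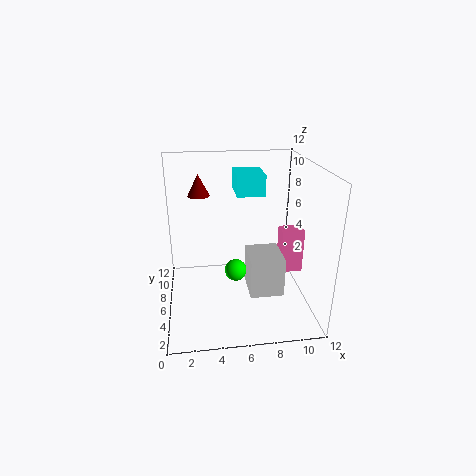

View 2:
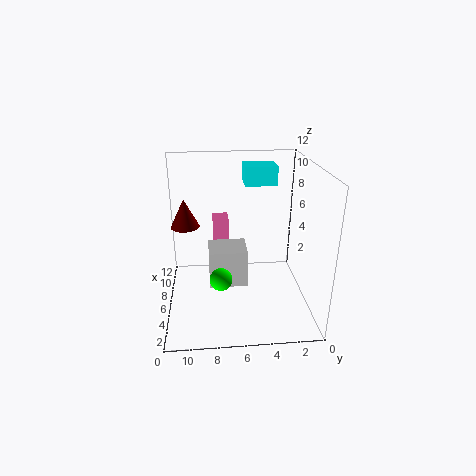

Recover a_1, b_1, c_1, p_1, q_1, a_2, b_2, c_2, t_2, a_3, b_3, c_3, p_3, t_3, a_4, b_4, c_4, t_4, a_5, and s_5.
a_1 = 10; b_1 = 6.5; c_1 = 2; p_1 = 2; q_1 = 1.5; a_2 = 5.5; b_2 = 3; c_2 = 10.5; t_2 = 1.5; a_3 = 7; b_3 = 5; c_3 = 0.5; p_3 = 3; t_3 = 3.5; a_4 = 3; b_4 = 10; c_4 = 8.5; t_4 = 2; a_5 = 6; s_5 = 1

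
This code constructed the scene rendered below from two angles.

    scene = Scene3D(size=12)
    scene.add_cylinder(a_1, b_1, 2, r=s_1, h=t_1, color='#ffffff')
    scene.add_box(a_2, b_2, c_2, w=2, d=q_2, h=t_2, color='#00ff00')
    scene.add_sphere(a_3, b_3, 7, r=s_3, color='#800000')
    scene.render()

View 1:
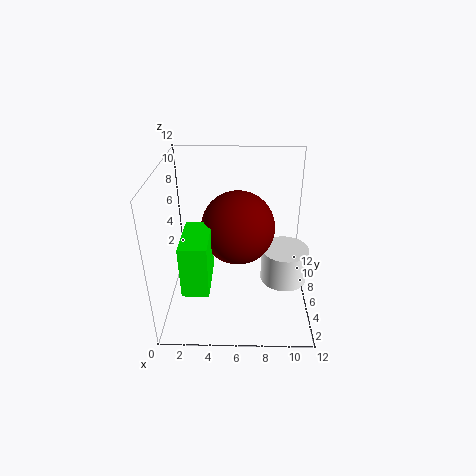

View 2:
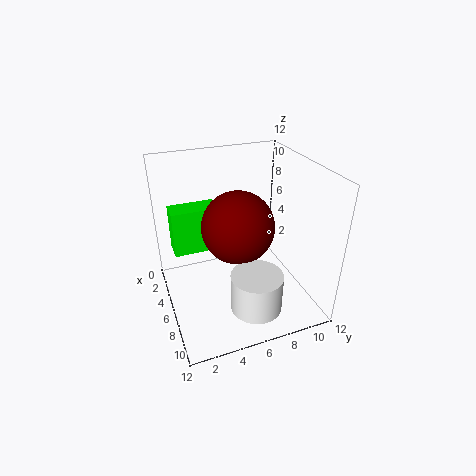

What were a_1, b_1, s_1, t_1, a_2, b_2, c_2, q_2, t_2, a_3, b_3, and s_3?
a_1 = 10
b_1 = 6
s_1 = 2
t_1 = 3
a_2 = 2
b_2 = 1
c_2 = 4
q_2 = 4
t_2 = 4
a_3 = 6
b_3 = 6
s_3 = 3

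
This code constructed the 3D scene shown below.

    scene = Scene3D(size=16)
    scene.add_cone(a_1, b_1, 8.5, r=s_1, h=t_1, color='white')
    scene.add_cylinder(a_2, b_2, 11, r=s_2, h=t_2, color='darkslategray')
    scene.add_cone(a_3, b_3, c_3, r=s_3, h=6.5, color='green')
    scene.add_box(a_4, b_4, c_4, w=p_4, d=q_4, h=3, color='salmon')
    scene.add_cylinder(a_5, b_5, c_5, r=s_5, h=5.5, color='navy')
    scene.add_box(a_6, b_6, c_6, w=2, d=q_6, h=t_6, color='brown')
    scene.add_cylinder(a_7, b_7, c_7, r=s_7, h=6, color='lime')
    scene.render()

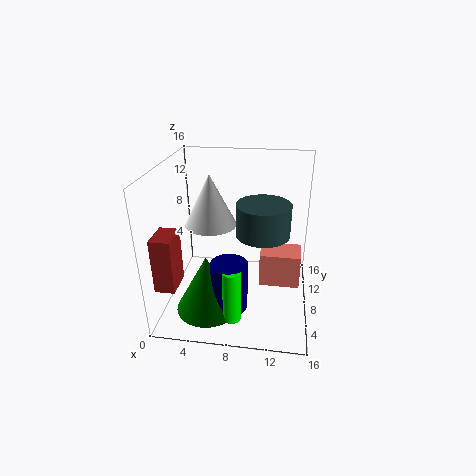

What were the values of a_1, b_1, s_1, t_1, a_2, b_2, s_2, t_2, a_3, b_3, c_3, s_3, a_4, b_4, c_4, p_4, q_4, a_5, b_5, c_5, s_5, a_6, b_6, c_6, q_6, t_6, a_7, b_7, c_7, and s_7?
a_1 = 4.5
b_1 = 10
s_1 = 3
t_1 = 6
a_2 = 11
b_2 = 3.5
s_2 = 2.5
t_2 = 3
a_3 = 5
b_3 = 5
c_3 = 0.5
s_3 = 3.5
a_4 = 11
b_4 = 0.5
c_4 = 7.5
p_4 = 3.5
q_4 = 2.5
a_5 = 7.5
b_5 = 5
c_5 = 1
s_5 = 2
a_6 = 1
b_6 = 0.5
c_6 = 5.5
q_6 = 3
t_6 = 5.5
a_7 = 8
b_7 = 3.5
c_7 = 0.5
s_7 = 1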